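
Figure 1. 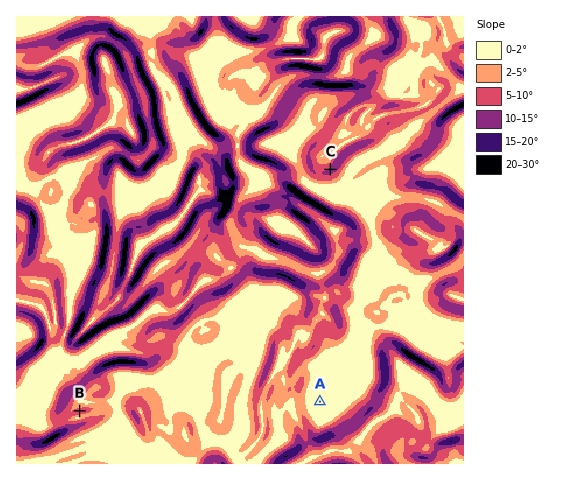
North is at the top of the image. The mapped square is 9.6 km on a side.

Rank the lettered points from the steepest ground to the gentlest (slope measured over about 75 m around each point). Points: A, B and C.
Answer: C B A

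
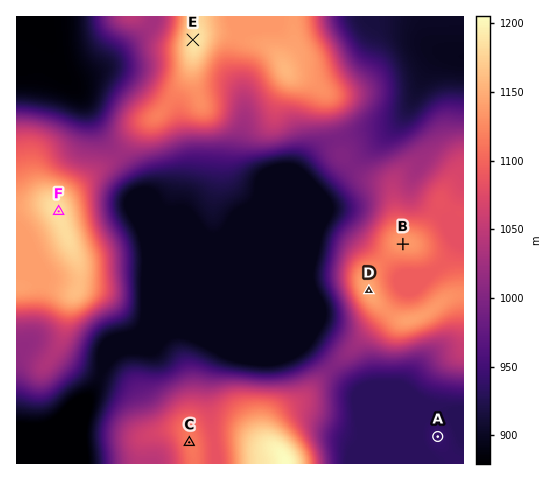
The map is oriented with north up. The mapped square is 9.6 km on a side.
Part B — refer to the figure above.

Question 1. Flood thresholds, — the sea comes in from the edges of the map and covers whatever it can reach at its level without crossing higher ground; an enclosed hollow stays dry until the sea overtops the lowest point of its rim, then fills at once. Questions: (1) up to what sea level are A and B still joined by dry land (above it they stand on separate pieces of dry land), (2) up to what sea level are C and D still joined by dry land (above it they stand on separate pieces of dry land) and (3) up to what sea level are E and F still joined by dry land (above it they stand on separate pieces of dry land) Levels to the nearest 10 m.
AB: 930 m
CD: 1000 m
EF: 1020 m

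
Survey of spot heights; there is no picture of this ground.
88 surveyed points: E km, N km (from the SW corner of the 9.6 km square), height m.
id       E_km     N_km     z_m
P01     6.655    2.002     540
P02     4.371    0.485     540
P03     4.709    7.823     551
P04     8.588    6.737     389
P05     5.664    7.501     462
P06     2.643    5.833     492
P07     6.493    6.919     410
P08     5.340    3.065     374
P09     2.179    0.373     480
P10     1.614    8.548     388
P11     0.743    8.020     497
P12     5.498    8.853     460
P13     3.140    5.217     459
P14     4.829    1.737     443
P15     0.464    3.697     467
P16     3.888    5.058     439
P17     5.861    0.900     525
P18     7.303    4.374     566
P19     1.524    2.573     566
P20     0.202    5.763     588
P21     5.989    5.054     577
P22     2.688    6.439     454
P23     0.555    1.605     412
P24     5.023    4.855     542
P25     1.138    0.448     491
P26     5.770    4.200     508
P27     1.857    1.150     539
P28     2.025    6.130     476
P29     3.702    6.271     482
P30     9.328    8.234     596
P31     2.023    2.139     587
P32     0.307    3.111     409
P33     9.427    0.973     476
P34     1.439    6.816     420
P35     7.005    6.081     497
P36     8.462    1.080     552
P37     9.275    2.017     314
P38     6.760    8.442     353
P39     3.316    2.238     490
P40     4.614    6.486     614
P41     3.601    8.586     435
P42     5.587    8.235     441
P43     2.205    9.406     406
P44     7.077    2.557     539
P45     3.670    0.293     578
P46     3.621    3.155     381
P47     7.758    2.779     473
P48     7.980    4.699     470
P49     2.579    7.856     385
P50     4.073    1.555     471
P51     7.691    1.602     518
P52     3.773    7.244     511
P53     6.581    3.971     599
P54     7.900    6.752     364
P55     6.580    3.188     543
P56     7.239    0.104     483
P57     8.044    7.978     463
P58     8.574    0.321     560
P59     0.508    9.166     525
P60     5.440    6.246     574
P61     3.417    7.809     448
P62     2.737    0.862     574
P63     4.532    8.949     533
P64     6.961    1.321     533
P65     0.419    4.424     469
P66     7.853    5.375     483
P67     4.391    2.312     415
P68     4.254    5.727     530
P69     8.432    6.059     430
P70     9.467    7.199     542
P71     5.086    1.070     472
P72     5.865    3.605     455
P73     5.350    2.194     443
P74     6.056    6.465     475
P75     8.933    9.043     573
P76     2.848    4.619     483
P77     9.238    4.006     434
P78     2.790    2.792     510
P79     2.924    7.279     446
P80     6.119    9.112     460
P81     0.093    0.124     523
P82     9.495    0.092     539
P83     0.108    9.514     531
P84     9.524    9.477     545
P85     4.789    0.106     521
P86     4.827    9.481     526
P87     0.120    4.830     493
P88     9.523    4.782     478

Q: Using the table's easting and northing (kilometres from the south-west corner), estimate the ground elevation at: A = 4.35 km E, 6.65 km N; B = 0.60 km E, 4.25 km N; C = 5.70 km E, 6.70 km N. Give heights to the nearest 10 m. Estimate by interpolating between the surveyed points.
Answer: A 580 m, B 470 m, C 520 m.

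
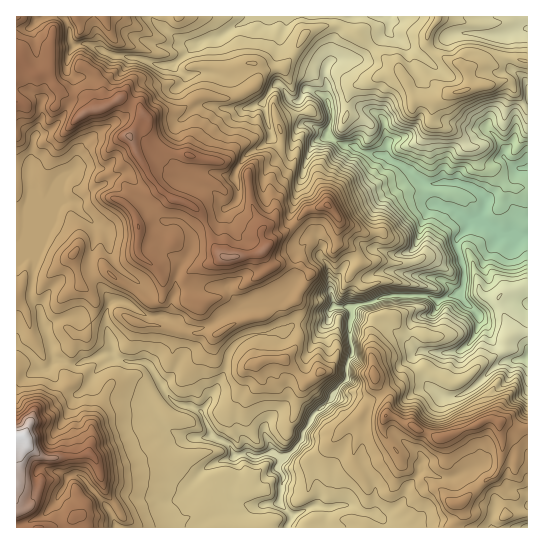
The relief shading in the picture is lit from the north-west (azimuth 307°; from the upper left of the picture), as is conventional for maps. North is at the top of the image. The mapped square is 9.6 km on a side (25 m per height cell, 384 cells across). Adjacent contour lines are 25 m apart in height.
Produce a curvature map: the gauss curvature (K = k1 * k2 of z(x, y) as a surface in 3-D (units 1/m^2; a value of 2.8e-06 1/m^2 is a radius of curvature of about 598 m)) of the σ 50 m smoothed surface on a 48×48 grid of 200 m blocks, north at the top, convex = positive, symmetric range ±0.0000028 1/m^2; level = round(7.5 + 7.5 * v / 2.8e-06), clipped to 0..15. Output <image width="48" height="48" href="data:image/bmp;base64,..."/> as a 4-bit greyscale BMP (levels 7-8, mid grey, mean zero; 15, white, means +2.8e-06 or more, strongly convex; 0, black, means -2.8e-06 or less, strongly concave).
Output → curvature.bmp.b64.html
<image width="48" height="48" href="data:image/bmp;base64,Qk32BAAAAAAAAHYAAAAoAAAAMAAAADAAAAABAAQAAAAAAIAEAAATCwAAEwsAABAAAAAAAAAAAAAAABEREQAiIiIAMzMzAERERABVVVUAZmZmAHd3dwCIiIgAmZmZAKqqqgC7u7sAzMzMAN3d3QDu7u4A////AHaXeHh5d3d3h4h3eJaYh4iId3iIdneFiJl3eIeJh4h3iHh3d5JWd4d4h3eHd3h4h3iIh5VliIiHeId3dpm4h4h3d4eHuYiHeId4i4aJh3h3d3d4e3d4eHiHiId3eHanh4eYZnqXd3d3d4h3d3pneHeIdoZ3eIeIh3l4aneHd3d4d3hpaIaHiHh3eJd3h4eGh3c5ZnmHd3d3d4TWpjeod3iIeIeHd4iHeIhpd4Z3iId3eKhot3RlaHeHiHiId3iIeImad4l4h3d3laeGho+pmId3aHgrl4iWh2aHiImIiHd3l3h3d4eBqIeHaH4mZlppZWt4aHdnd3d4lph3d3itNoeG80i7l3iaprqXeHZ3iId4dod3eIdFpHZ3ZdWJiHd3dmdmaHd3iHd4eId3eId3j4pGN5d4d4dnjXhoeXiIiHiIh4h4iIeJVw4qZneHiXiIh4iIiHeIeHd4h3eIeHdWz1j+mHV3h3hJdoeHd4d3d5eHd4Z5l3l4hYA1eHe3hnl3l3eHiHd3h3d4h3h3eId2iN+8iHdoWoh1iHh4d5h4d3h3h4iHd4iGaLB2d3aZmjh4d4eHiIeHeHd3doh4h4h3hhq2d2eWi4d3h4iHeHZ4mGh4d3h3iHdnZ/l5eXWYmIt2eHiIiIhJh3hYiYh3d3d3bwcL22jzyFlneHd4h3mJl4h4iIhnh3enoIdHh7UXB1p4eHeHeId4Z4d3d3h4d3dlb/Tnd4dPJop4eIeHh3WIeIiHd3h4mHiM6El3mHeZlol4eYd3doeXeHh3d3iId6V3QGeYdneGeGd4l3d3ind3eXd4eImWd2h1q4Z4ZnaZlYiHhnh3eYeHd4eIiHeIipmHaJaKeYWoh5eHh3d3h3eIh3eHh3d3hnaId0d0uKaHSHd4h4d4d3iJinh4hnd3iYRpmMVlyHd3d4d3iHiHh3d5V3d4iHh3Z4dndpiId4eHd3eId3d3eHaad4eXh3h3eXd3n3iIh4iIeIeHh4h3d3WXd3h4d3pneHiJeHd3iHd3iIeHiId4eHiXh4eIh4epiHaYV4iHeHh3eId3eHh3iId3l3eHd3ZPh4eYd3d4d4eIeIh4iHiHeId4Z4d3l5t2d3h0t3h4hYd4iHZoZ3aHeHaIeIdnmIdYZ1alersYaYh3iJq4iKiHeIh5p3WJaHeImHdpojiZmJZYhGdkdmiHeIhodoeod4d4h6mmQfdtFoa4p4mbiXhne4d5d6iIeIh4hYYa8Zhot6d3d4iXiYldd3h3WHZWd3d4iZiPqVZ5h6h3d4iXdYaWdnd7eIiYiHh3gKgzWnZ3d3d3iIeHpXh3d3d3h3aHh3iHyNiqdoh3d3eHh3e0m3h2lnhoe5eFh3d3dEhmhnd4eId4l2d3dod3e7d4dWmGqHd4l2h4d3iIeIh4eYiHeYd4d4l1h3mGd3h4h4d4iIiGeHd1eIh2eIZ3hUiMd4d4h4h3d4eIiHh3iId4l4eIh3h9e6aIiHhnd4d3h4eId3iIh3eImHeId6iFd3aXeIeKh3h3eHhod3l3eIiIZ3iHdw=="/>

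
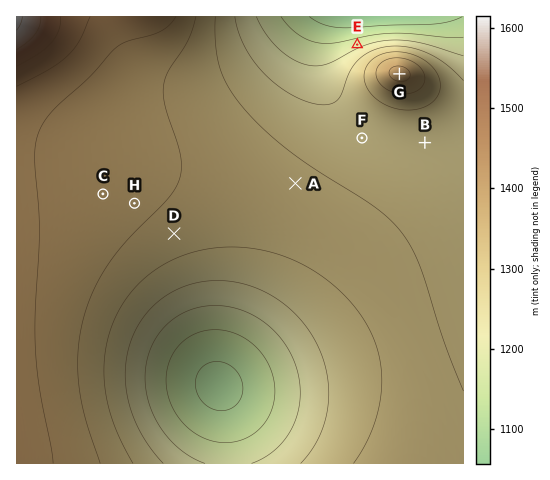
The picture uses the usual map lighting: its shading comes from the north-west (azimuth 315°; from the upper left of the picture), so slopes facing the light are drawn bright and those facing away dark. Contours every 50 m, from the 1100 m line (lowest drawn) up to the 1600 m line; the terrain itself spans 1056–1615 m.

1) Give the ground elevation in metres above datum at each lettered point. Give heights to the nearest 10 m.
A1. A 1310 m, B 1270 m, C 1380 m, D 1330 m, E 1180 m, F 1270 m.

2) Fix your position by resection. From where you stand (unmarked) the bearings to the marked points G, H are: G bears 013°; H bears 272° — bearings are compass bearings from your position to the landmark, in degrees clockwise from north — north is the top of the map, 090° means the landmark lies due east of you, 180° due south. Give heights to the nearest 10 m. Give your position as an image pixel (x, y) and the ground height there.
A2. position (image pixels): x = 367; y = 211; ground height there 1300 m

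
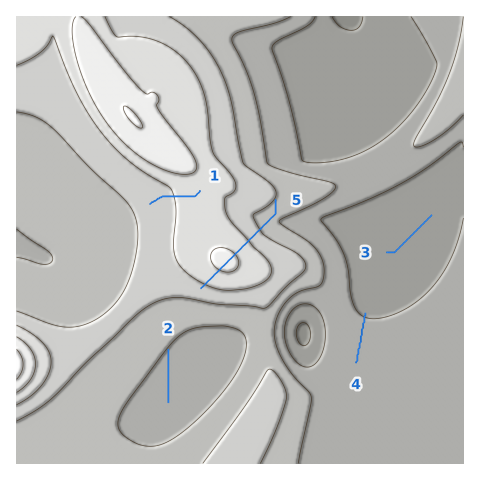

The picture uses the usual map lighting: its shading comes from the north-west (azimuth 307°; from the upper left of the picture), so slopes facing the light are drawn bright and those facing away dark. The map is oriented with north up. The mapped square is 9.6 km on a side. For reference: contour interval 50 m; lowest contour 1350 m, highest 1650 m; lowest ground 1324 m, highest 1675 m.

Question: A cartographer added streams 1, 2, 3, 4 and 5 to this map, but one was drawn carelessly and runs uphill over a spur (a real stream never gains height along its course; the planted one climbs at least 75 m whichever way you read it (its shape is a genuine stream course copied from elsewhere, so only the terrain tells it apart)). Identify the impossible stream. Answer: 5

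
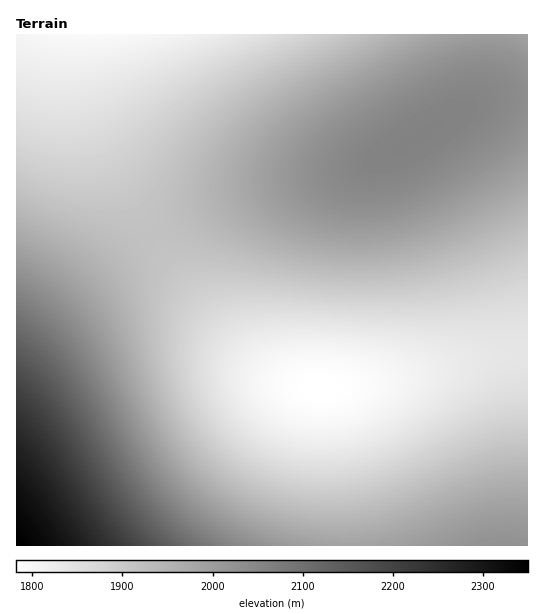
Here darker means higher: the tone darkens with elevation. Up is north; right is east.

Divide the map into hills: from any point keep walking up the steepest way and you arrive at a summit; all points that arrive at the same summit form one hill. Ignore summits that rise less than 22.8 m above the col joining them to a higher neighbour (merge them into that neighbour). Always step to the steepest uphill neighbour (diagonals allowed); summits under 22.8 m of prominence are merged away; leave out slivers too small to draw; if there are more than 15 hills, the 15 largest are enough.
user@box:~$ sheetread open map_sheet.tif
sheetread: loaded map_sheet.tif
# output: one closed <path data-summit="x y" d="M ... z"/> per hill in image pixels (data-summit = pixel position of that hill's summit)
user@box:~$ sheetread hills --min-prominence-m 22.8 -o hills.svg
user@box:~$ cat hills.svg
<path data-summit="413 140" d="M527 34l-445 0-1 34 4 24 11 36 24 52 36 60 60 84 39 41 27 16 24 6 39 0 62-10 68-18 53-10z"/><path data-summit="17 545" d="M81 34l-65 1 0 510 334 1 1-19-6-50-9-58-7-26-7-6-16 0-17-4-20-9-14-9-39-41-49-68-39-61-32-67-13-49z"/><path data-summit="502 545" d="M527 350l-40 7-106 25-36 5-22 1 6 5 7 26 12 80 3 47 177-1z"/>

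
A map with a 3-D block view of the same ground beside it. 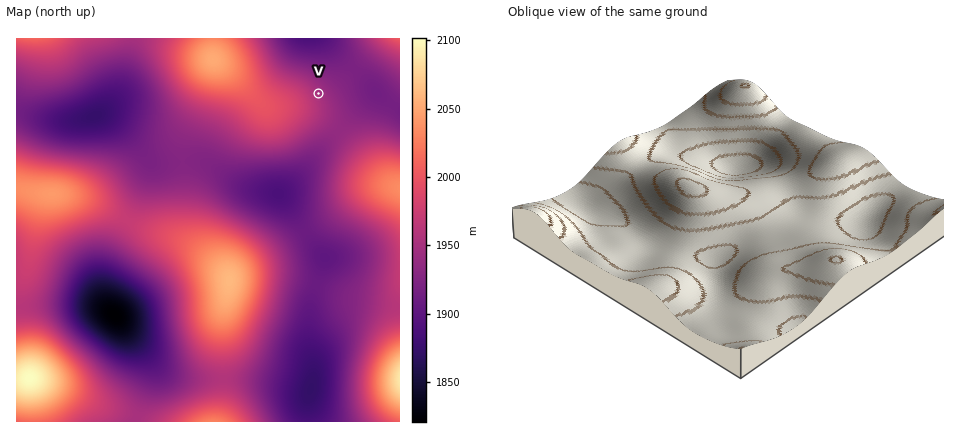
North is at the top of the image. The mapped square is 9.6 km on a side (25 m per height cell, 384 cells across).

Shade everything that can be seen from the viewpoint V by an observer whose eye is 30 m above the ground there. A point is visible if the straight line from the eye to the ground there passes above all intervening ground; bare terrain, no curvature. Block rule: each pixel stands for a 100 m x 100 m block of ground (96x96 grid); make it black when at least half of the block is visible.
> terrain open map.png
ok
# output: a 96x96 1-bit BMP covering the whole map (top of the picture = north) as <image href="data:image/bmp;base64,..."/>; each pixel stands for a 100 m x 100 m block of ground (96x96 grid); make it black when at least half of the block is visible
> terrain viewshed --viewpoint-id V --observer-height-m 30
<image width="96" height="96" href="data:image/bmp;base64,Qk2+BAAAAAAAAD4AAAAoAAAAYAAAAGAAAAABAAEAAAAAAIAEAAATCwAAEwsAAAIAAAAAAAAA////AAAAAAAAAAAAAAAf////4AAAAAAAAAAP////4AAAAAAAAAAD////4AAAAAAAAAAB////8AAAAAAAAAAAf///8AAAAAAAAAAAD///+AAAAAAAAAAAAf///gAAMAAAAAAAAH+D/4AA+AAAAAAAAB8D/+AD+AAAAAAAAA4B//wH+AAAAAAAAAAB//8f+AAAAAAAAAAA//8/+AAAAAAAAAAA//9/+AAAAAAAAAAA//9/8AAAAAAAAAAAf///8AAAAAAAAAAAf///4AAAAAAAAAAAf///4AAAAAAAAAAAP///wAAAAAAAAAAAP///gAAAAAAAAAAAP/9/AAAAAAAAAAAAP/8OAAAAAAAAAAAAP/8AAAAAAAAAAAAAP/8AAAAAAAAAAAAAP/wAAAAAAAAAAAAAP+AAAAAAAAAAAAAAP4AAAAAAAAAAAAB4fwAAAAAAAAAAAAB//gAAAAAAAAAAAAB//AAAAAAAAAAAAAB/+AAAAAAAAAAAADA/+AAAAAAAAAAAAPB/8AAAAAAAAAAAA/B/8AAAAAAAAAAAH/D/4AAAAAAAAAAA////wAAAAAAAAAAB////gAAAAAAAAAAD////AAAAAAAAAAAH///+AAAAAAAAAAAP///8AAAAAAAAAAAf///4AAAAAAAAAAB////wAAAAAAAAAAD////wAAAAAAAAAAH////gAAAAAAAAAAP////gAAAAAAAAAAf////gAAAAAAAAAB/////gAAAAAAAAAH/////gAAAAAAAAAf/////gAAAAAAAAA//////gAAAAAAAAAf/////wAAAAAAAAAH/////4AAAAAAAAAA/////4AAAAAAAAAAAAAD/8AAAAAAAAAAAAAA/8AAAAAAAAAAAAAAf+AAAAAAAAAAAAAAP/AAAAAAAAAAAAAAH/gAAAAAAAAAAAAAH/+AAAAAAAAAAAAAD//+AAAAAAAAAAAAD///8AAAAAAAAAAAD///8AAAAAAAAAAAB///8AAAAAAAAAAAB///8AAAAAAAAAAAA///8AAAAAAAAAAAA///8AAAAAAAAAAAAf//8AAAAAAAAAAAAf//8AAAAAAAAAAAAf//8AAAAAAAAAAAAf//8AAAAAAAAAAAAP//8AAAAAAAAAAAAP//8AAAAAAAAAAAAP//8AAAAAAAAAAAAP//8AAAAAAAAAAAAf//8AAAAAAAAAAAf///8AAAAAAAAAAB////8AAAAAAAAAAD////8AAAAAAAAAAH////8AAAAAAAAAAP////8AAAAAAAAAAf////8AAAAAAAAAA/////8AAAAAAAAAD/////8AAAAAAAAAf/////8AAAAAAAAB//////8AAAAAAAAH//////8AAAAAAAAP//////8AAAAAAAAf//////8AAAAAAAAf//////8AAAAAAAAf//////8AAAAAAAAf//////8AAAAAAAAf//////8AAAAAAAAf//////8AAAAAAAAP//////8AAAAAAAAP//////8AAAAAAAAP//////8AAAAAAAAH//////8="/>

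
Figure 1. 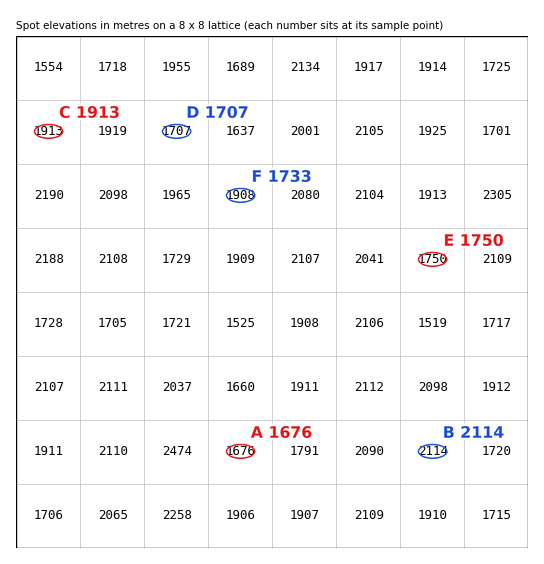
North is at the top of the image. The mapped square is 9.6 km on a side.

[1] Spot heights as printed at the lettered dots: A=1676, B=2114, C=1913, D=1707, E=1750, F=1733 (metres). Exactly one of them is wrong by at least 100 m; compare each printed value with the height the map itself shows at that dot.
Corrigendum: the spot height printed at F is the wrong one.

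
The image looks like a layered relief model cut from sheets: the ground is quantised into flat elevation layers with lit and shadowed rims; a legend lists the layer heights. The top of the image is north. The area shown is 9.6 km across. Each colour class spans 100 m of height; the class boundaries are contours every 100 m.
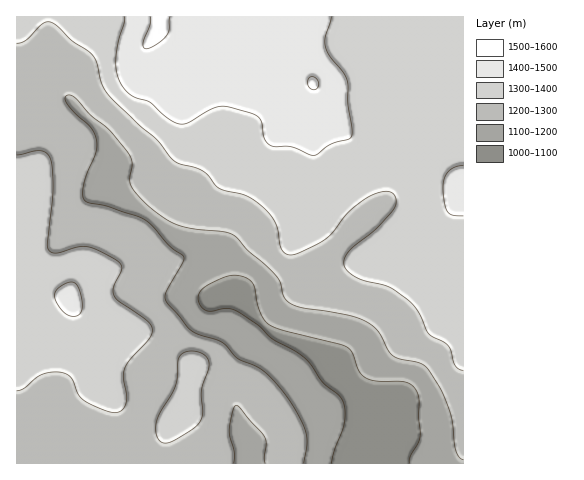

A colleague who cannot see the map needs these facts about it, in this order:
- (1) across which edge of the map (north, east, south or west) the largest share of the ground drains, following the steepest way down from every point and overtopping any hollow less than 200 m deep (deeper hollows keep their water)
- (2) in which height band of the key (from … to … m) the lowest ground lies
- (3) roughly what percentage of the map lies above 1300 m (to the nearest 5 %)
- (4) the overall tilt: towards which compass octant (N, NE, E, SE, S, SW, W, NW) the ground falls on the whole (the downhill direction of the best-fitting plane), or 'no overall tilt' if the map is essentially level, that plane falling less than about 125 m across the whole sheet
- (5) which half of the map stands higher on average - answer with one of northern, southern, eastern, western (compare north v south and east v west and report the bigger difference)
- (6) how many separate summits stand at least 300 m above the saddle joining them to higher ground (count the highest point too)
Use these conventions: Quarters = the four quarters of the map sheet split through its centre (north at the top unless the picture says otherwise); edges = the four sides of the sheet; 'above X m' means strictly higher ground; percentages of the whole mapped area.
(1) Most of the ground drains across the southern edge.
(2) Between 1000 and 1100 m: that is the band holding the lowest ground.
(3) Roughly 50 % of the ground is higher than 1300 m.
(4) On the whole the ground falls towards the south.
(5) On average the northern half of the map is the higher ground.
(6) There is 1 summit with 300 m or more of prominence.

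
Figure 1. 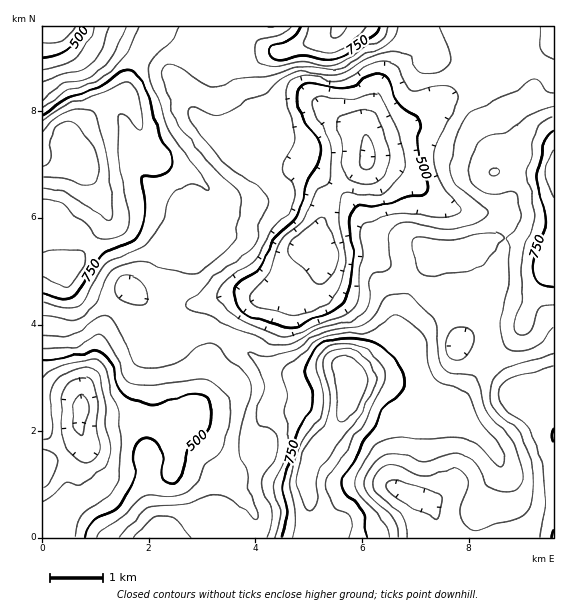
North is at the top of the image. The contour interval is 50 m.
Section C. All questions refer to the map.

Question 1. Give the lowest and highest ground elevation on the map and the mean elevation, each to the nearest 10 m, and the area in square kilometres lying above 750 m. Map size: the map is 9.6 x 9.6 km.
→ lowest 290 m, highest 950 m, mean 620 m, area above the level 13.8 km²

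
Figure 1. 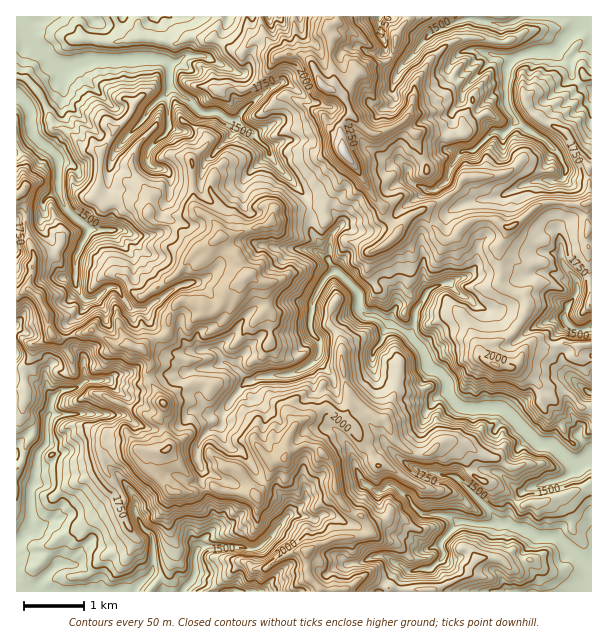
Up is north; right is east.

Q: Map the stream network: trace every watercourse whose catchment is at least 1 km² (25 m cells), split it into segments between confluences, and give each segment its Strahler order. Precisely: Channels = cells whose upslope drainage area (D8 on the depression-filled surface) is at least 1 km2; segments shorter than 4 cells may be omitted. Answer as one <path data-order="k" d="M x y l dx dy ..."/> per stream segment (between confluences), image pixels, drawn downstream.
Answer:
<path data-order="1" d="M56 566l-18 18-3 7-2 0"/><path data-order="1" d="M395 563l7 3 8 6 3 0 6-3 10 0 3-2 11-10 0-6-2-2 0-7 2-3 15-15 0-2 1 0"/><path data-order="1" d="M150 533l3 4 0 32-1 1 0 3-8 8-1 0-9 10"/><path data-order="2" d="M500 524l9 0 4 3 9 1 5 3 3 0 3 3 6 3 18 0 31 32 3 6 0 16"/><path data-order="2" d="M459 522l11 0 1 2 29 0"/><path data-order="1" d="M288 516l-1 0-3 3-3 6-8 8 0 1-10 11-2 0-6 4-7 0-5-3-39 0-1 2-3 0-3 3 0 3-2 1 0 20-3 6-9 9 0 1"/><path data-order="1" d="M366 485l11 7 3 0 3-1 6-6 3 0 3 1 7 8 5 1 3 3 3 8 7 7 3 2 20 0 1 1 5 0 10 6"/><path data-order="1" d="M453 476l3 1 38 38 3 7 3 2"/><path data-order="1" d="M200 441l10-12 3-1 8 0 1-2 0-10 2-3 3-3 1-5 3-3 3-6 5-4 0-2 9-9 1 0"/><path data-order="1" d="M84 381l-6 6-3 0-6 3-7 0-3 2-6 6-2 9-1 1 0 6-3 5 0 24-9 12 0 6-2 1 0 9-1 2 0 7-5 9 0 41-13 13"/><path data-order="2" d="M249 381l9-4 11 0 1-2 17 0 1-1 9-2 9-4 12-11 2-3 0-12-9-12 0-16 1-2 0-10 12-23 6-6 5-1"/><path data-order="1" d="M218 351l4 9 3 3 3 0 6 6 5 2 10 10"/><path data-order="1" d="M381 341l2-2 0-6 4-6 0-1 6 0"/><path data-order="3" d="M411 336l2 3 9 9 3 6 3 12 3 3 3 0 6 3 6 6 1 3 0 11 5 6 0 1 6 6 6 3 37 0 3 2 33 33 3 1 11 0 3 2 13 13 9 5 5 0 7-5 3 0"/><path data-order="3" d="M393 326l3 0 15 10"/><path data-order="1" d="M164 296l-5 4-3 0-3 3-1 0-6 6-15 0-3-3-2-4-4-5-3-7-5-3-4 0-3 1-8 8-1 0-6 4-8 0-3-3-6-12 0-27 12-24 0-7"/><path data-order="1" d="M447 284l-6 0-12 6-3 3-3 7-7 9 0 3-2 2 0 12-3 6 0 4"/><path data-order="3" d="M335 272l3 0 19 19 2 3 0 14 4 6 3 1 11 0 9 8 4 0 3 3"/><path data-order="2" d="M329 260l6 12"/><path data-order="1" d="M323 257l6 3"/><path data-order="1" d="M561 255l0 3 2 2 1 6 14 16 0 9-5 6 0 2-4 4-2 8-3 3 0 4 2 3 7 8 3 1 8 0 1-1 6-2"/><path data-order="1" d="M332 234l-2 3 0 18-1 2 0 3"/><path data-order="1" d="M113 230l-24 0-2-3"/><path data-order="2" d="M87 227l-4-5-6-3-12-12-3-6-2-7-1-2 0-31-2-2 0-3-9-9-6-3-9-9-1-3 0-6-2-1 0-14-4-6 0-1-8-8-1 0"/><path data-order="1" d="M518 188l4-3 3 0 2-2 3 0 6-3 25 0 3-3 0-3 2-1 0-6-3-3-3-9-17-17-7-3-8-6-3 0-6-6-3 0-1-1"/><path data-order="1" d="M408 171l0 8 3 4 6 3 3 0 8 5 6 0 7-6 2 0 4-5 5-15 4-4 2-5 6-6 10 0 18-18 3-1 2 1 9 0 9-9 0-1"/><path data-order="1" d="M155 168l-8-6 0-7 2-2 1-6 9-9 2 0 6-6 1-3 0-28-1-2 0-6"/><path data-order="1" d="M276 164l-7-11"/><path data-order="2" d="M269 153l-2-6-3-1-10-11 0-1-3-3-5-2-7-6-3 0-5-3"/><path data-order="2" d="M515 122l0-5-5-4-4-9 0-27 1-2 0-7 2-3 6-6"/><path data-order="2" d="M231 120l-6-1-6-6-16 0-3-2-14-13-4-2-12-10"/><path data-order="1" d="M150 108l12-12 2 0 3-3"/><path data-order="1" d="M254 101l-11 9 0 1-4 5-2 4-6 0"/><path data-order="2" d="M167 93l3-4 0-3"/><path data-order="3" d="M170 86l0-21-2 0-3-3"/><path data-order="1" d="M399 69l15-15 0-1 5-5 0-1 15-15 6-2 21-10 4 0 2-2 7 0 2 2 6 0 1 1 6 0 2 2 6 0 1 1 9 0 9-4 3 0 5-3 61 0"/><path data-order="3" d="M165 62l-4-3-9 0-2-2-12 0-1 2-15 0-2 1-33 0-1 2-5 0-6 3-12 1-12-6-22-22 0-2-5-6-1-6-6-7"/><path data-order="1" d="M177 62l-4 0-2 1-6-1"/><path data-order="2" d="M515 59l7-5 5 0 1-1 6 0 2-2 16 0 2-1 3 0 6-6 0-2 22-22 0-3"/><path data-order="1" d="M497 56l7 0 5 3 6 0"/>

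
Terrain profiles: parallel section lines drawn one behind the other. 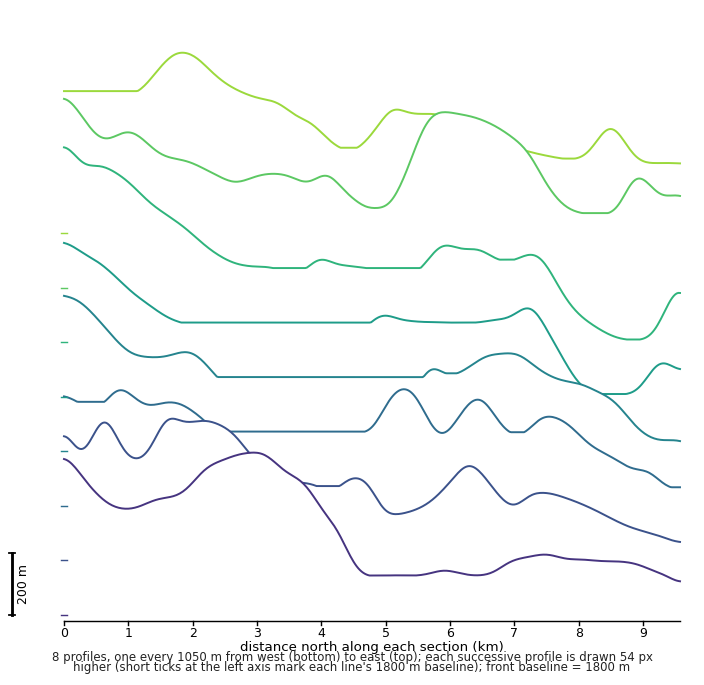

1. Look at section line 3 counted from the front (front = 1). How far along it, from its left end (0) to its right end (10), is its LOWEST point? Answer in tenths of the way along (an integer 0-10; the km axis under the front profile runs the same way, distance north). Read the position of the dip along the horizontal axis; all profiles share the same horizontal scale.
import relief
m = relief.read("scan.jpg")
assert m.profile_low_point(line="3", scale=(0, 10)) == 10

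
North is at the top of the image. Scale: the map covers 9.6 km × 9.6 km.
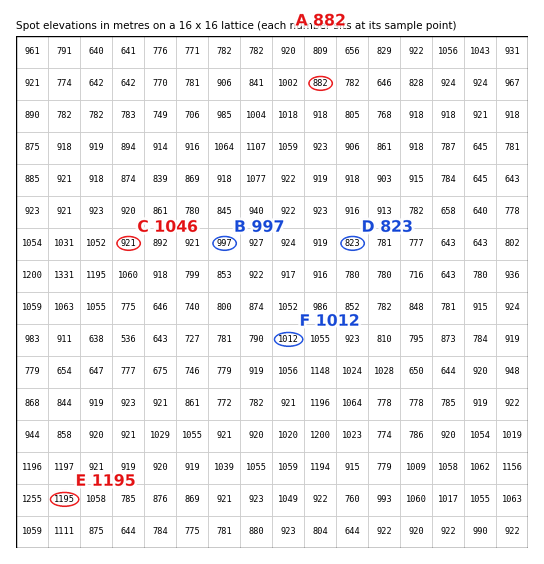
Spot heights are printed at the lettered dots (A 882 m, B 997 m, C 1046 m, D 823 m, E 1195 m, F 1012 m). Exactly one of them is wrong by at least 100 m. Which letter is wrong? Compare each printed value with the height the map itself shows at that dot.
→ C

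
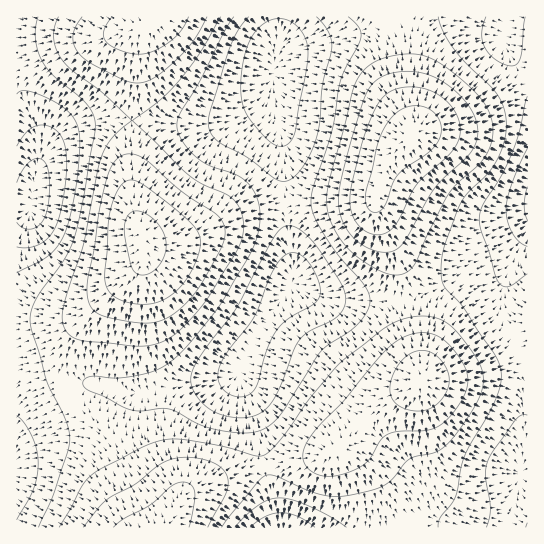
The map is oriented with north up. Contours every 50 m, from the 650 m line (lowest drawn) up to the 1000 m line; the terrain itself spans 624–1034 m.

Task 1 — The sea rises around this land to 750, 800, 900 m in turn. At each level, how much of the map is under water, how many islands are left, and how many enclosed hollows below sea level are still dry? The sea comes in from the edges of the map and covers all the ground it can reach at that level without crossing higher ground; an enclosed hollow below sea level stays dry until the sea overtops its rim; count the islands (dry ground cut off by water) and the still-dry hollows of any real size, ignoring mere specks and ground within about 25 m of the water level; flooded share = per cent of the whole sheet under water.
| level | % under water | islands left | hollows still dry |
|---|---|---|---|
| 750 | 14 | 0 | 1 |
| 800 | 40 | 0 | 0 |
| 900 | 78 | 3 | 0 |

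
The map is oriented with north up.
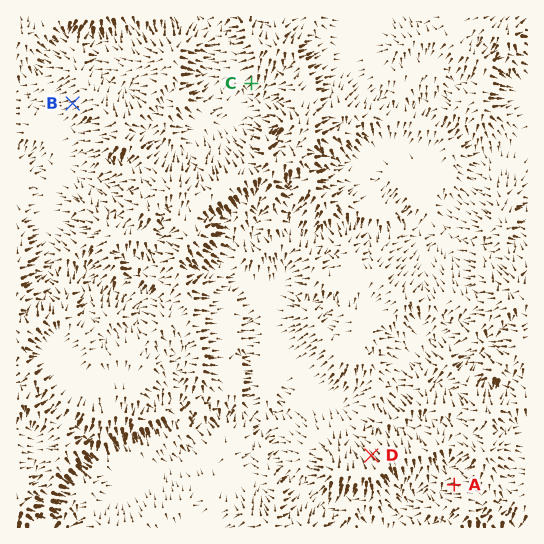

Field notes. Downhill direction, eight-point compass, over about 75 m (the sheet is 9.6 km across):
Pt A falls W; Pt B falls W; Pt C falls SW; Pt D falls NW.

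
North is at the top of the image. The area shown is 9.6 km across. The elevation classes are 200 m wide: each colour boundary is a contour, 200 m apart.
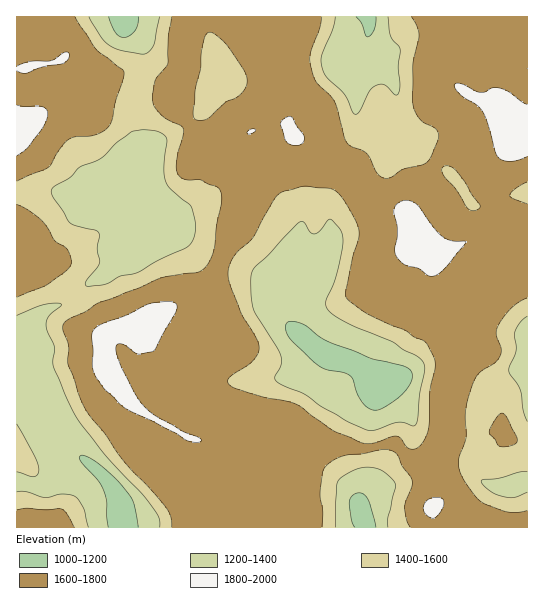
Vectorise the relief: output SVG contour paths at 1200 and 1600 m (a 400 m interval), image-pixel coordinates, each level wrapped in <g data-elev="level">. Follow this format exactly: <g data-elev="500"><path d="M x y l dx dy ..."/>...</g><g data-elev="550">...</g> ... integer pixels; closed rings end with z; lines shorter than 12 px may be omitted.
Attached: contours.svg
<g data-elev="1200"><path d="M108 527l-1-26-3-10-6-10-17-19-2-4 2-3 6 2 11 6 25 24 10 15 5 25"/><path d="M355 527l-4-8-2-17 4-7 6-2 6 2 4 6 7 26"/><path d="M374 410l-7-3-5-5-5-9-4-14-3-3-6-3-16-3-7-3-28-25-7-11 0-5 1-4 6-1 8 2 20 15 9 4 41 17 31 7 8 4 2 4 0 5-7 13-19 14-7 4z"/><path d="M138 17l0 6-3 7-5 5-7 3-4-2-4-4-6-15"/><path d="M376 17l-2 13-3 4-4 3-5-14-6-6"/></g><g data-elev="1600"><path d="M74 527l-8-14-5-4-15 1-20-2-9 2"/><path d="M322 527l1-16-3-20 2-18 3-6 8-6 10-5 42-7 6 2 6 3 5 12 10 13 0 7-7 21 2 14 3 6"/><path d="M527 510l-9 2-11 0-26-10-6-6-11-15-4-10-2-8 1-7 7-17 0-29 8-28 5-9 15-10 6-8 1-6-5-16 4-11 13-15 14-9"/><path d="M410 449l-4-3-6-8-3-2-6 1-17 6-13-1-28-12-36-26-47-11-16-5-6-5 0-2 2-4 24-18 4-6 1-6-3-10-14-23-11-27-3-12 1-9 8-13 16-15 21-39 8-7 24-6 24 2 9 6 16 25 4 14-13 57 0 8 22 16 37 16 9 7 10 4 3 3 6 11 2 11-5 24-2 40-7 15-6 4z"/><path d="M499 446l4 1 8-1 5-3 1-2-10-23-5-5-5 4-8 14 1 3z"/><path d="M17 297l30-12 20-15 4-8-4-13-12-8-13-20-14-11-11-6"/><path d="M470 210l-4-4-11-17-11-14-2-5 1-3 6-1 7 4 24 35 0 2-3 3z"/><path d="M527 204l-15-6-2-3 5-6 12-7"/><path d="M17 181l31-14 12-18 9-10 6-2 15-1 9-3 8-5 5-7 4-20 7-23 1-7-27-21-22-33"/><path d="M195 119l-2-2 0-7 2-21 6-20 1-20 3-14 3-2 3-1 11 8 8 9 15 24 2 10-2 6-6 6-13 7-17 16-7 2z"/><path d="M172 17l-4 20 0 26-13 17-2 14 0 8 2 6 8 9 18 9 2 3 0 8-7 25 0 8 3 5 7 5 15 0 16 7 4 4 1 11-5 23-4 28-6 12-8 7-38 6-23 10-39 15-13 8-19 9-3 3-1 4 6 19-1 19 17 43 20 26 18 27 43 46 5 10 1 10"/><path d="M411 17l6 9 2 9-6 30 0 41 3 7 5 7 16 10 2 8-7 17-5 7-6 3-18 4-12 8-5 1-8-4-12-21-15-6-4-4-3-6-9-35-5-7-12-11-4-6-4-13 0-8 9-28 3-12"/></g>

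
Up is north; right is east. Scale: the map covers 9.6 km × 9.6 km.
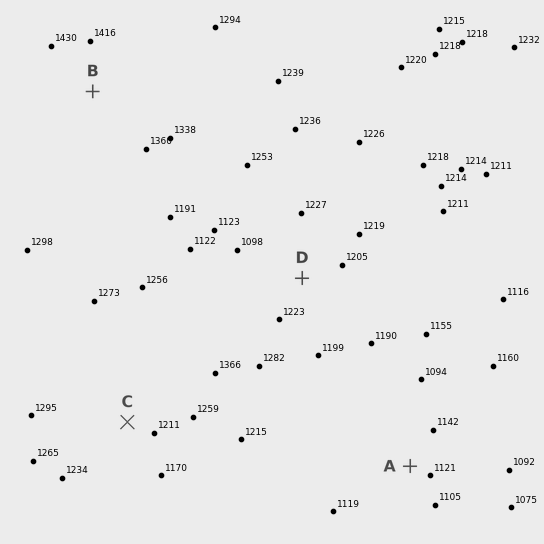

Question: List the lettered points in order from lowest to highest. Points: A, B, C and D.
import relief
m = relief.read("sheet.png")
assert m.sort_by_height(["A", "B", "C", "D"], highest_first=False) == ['A', 'D', 'C', 'B']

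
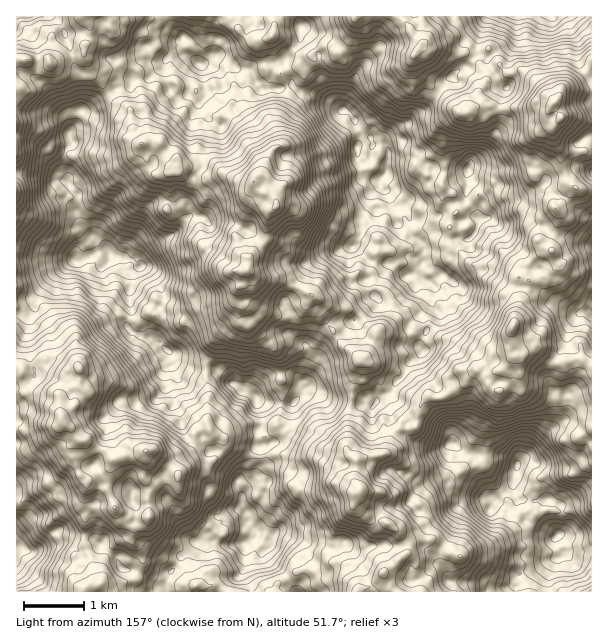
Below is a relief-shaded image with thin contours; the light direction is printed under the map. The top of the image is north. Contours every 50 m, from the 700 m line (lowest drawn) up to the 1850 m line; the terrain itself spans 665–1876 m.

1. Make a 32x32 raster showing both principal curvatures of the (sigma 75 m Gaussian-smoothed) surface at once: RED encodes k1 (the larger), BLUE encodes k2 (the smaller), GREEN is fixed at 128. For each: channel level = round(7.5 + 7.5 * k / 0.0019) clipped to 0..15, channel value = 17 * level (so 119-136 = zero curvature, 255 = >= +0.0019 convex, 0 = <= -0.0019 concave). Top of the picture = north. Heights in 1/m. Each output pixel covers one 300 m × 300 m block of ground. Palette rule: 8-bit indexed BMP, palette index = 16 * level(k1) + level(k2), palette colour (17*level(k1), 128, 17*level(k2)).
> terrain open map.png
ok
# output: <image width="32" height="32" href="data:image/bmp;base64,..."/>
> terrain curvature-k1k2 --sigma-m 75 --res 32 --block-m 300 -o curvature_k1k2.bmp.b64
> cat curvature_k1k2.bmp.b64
<image width="32" height="32" href="data:image/bmp;base64,Qk02CAAAAAAAADYEAAAoAAAAIAAAACAAAAABAAgAAAAAAAAEAAATCwAAEwsAAAABAAAAAAAAAIAAABGAAAAigAAAM4AAAESAAABVgAAAZoAAAHeAAACIgAAAmYAAAKqAAAC7gAAAzIAAAN2AAADugAAA/4AAAACAEQARgBEAIoARADOAEQBEgBEAVYARAGaAEQB3gBEAiIARAJmAEQCqgBEAu4ARAMyAEQDdgBEA7oARAP+AEQAAgCIAEYAiACKAIgAzgCIARIAiAFWAIgBmgCIAd4AiAIiAIgCZgCIAqoAiALuAIgDMgCIA3YAiAO6AIgD/gCIAAIAzABGAMwAigDMAM4AzAESAMwBVgDMAZoAzAHeAMwCIgDMAmYAzAKqAMwC7gDMAzIAzAN2AMwDugDMA/4AzAACARAARgEQAIoBEADOARABEgEQAVYBEAGaARAB3gEQAiIBEAJmARACqgEQAu4BEAMyARADdgEQA7oBEAP+ARAAAgFUAEYBVACKAVQAzgFUARIBVAFWAVQBmgFUAd4BVAIiAVQCZgFUAqoBVALuAVQDMgFUA3YBVAO6AVQD/gFUAAIBmABGAZgAigGYAM4BmAESAZgBVgGYAZoBmAHeAZgCIgGYAmYBmAKqAZgC7gGYAzIBmAN2AZgDugGYA/4BmAACAdwARgHcAIoB3ADOAdwBEgHcAVYB3AGaAdwB3gHcAiIB3AJmAdwCqgHcAu4B3AMyAdwDdgHcA7oB3AP+AdwAAgIgAEYCIACKAiAAzgIgARICIAFWAiABmgIgAd4CIAIiAiACZgIgAqoCIALuAiADMgIgA3YCIAO6AiAD/gIgAAICZABGAmQAigJkAM4CZAESAmQBVgJkAZoCZAHeAmQCIgJkAmYCZAKqAmQC7gJkAzICZAN2AmQDugJkA/4CZAACAqgARgKoAIoCqADOAqgBEgKoAVYCqAGaAqgB3gKoAiICqAJmAqgCqgKoAu4CqAMyAqgDdgKoA7oCqAP+AqgAAgLsAEYC7ACKAuwAzgLsARIC7AFWAuwBmgLsAd4C7AIiAuwCZgLsAqoC7ALuAuwDMgLsA3YC7AO6AuwD/gLsAAIDMABGAzAAigMwAM4DMAESAzABVgMwAZoDMAHeAzACIgMwAmYDMAKqAzAC7gMwAzIDMAN2AzADugMwA/4DMAACA3QARgN0AIoDdADOA3QBEgN0AVYDdAGaA3QB3gN0AiIDdAJmA3QCqgN0Au4DdAMyA3QDdgN0A7oDdAP+A3QAAgO4AEYDuACKA7gAzgO4ARIDuAFWA7gBmgO4Ad4DuAIiA7gCZgO4AqoDuALuA7gDMgO4A3YDuAO6A7gD/gO4AAID/ABGA/wAigP8AM4D/AESA/wBVgP8AZoD/AHeA/wCIgP8AmYD/AKqA/wC7gP8AzID/AN2A/wDugP8A/4D/AMb3lFFgkrK21GBgweaCkOOUxVCwgOfE1/bW5/rF16W3tqVypYL41JPntYRR99jXYKSUpbZwkqTmcZOEx7XZ6ur3+NWg6OSStMbX2OP6tvmjxsP69fjAtLNQYIGkldbGtqWA+MHYo6JQtOjVYtXX6ce3wraxgHC0kqWEw7Kz+fvoo9izcdRQ9GD0YNbl+Kanx6eFQKH01rS1+Of7tZSh05KzcseQxMH7sOVwxYP2lMJhs4RgYICjtaS16efVs/fo9tfGtZC0o/eyw2C0tfnH1aXYcZHS+faS1ZGycfiU0mCjg7dyo+ZwoDDBk9WRw8TEo4KUgZCAkaT5x8Sh+vvqssa2hJJwwbWBQKPzpGGE58fGhJRQ2KPRwun7tMLY+cNQoraDQKP51aSl1tZghHPyYOVjx5DmlJKA+Pm3ooXG5PemppSRoqT59efWpYCDxfvx+cX54PrntoCggdUwgnHCtbeytZKTgpJwxtjJoPb56XDX6reQpeXmc7Kis3KTcfjHyILWk0CEc6a36bjQ9rXZ4efGyGFAkvXnlHCBpYOj5XGh9oO2cISGxtb42aGVhaFQxMjGcIGkuPvWppWkgXKS5XD4poVwuNj396SkhINBk+fXt7Dno0DEw7GldLNQtWL3gui1k3G0pPJwxKSmgoKDxLNzk7Tk1JOl2cjHyGCSxen21dSnk8eT+HL1g9qzkpPpxECCpNaSpcen1+lzwtPXlZWlyOak2JTn5/ekk1BhYKLClIPUpaP5yNf4w6WChJNjc7i4+frG6Pj6pZWyg1CR2cX26OiytZXHlKCitnLDg2GEt7emxcfHyLb0gqGkkuC0xMbZ+aNipNeVtPiD+IGB1NaFcrXWyKSmpZHz+Ofz1JKig9a11aTHppWD1/nXoeSAhJK11fWjyHPlkOi1x3GSQJBgo8XGpse2o6PFxpSmcaGzctnY+JOklYOkxKS1YHKAkcaEyMjp1KRgpOWlt6LWgVDTyPvXhIOEolCR44CkUNaApoTWtPhzgsPn+7a3gMjA9XLW4tOElVGUoKKj1raBoKGkc/e49qXTstX76JSztcCAxIL4+aaDgWGD2rb7g7iBUIS38tfY15SRk3Pz1WBQo+TVyPj32YKCtLa2t7XGhHGlxfz51pXW95IwYLHzhHFgkYHEp9jl0KSTyManlqX39PT0+tmFhWLD8IOBxfeTMHDm1eNis4Gm1rajk7SlpdaktKS15LSCcaT2+7PE9aCTYNJgkIGytMamtsb3+tflxeakoWGS+MVQUIPlxaPBg5aU4dTF5qLDgtelt/el6pFgcPO1o8K2+sNQYcTCUMW1t5XGcYHzkrVipKbUtpWwgMZw+unHUJPUkIKFlOfGyJTqtqU="/>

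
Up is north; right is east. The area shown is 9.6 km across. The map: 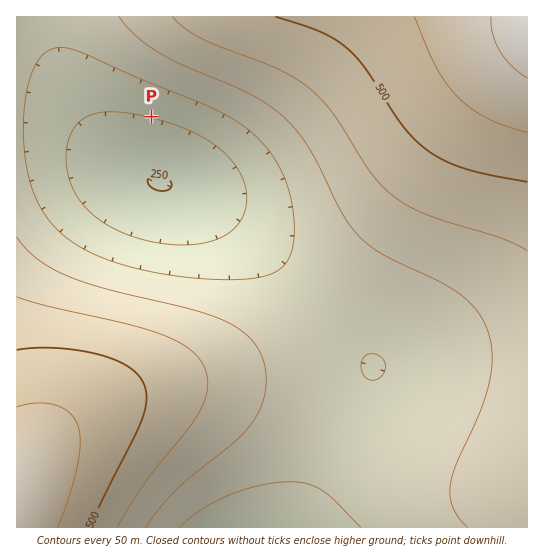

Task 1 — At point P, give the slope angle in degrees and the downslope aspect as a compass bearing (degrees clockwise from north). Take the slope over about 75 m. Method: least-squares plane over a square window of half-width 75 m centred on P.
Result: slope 4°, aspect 194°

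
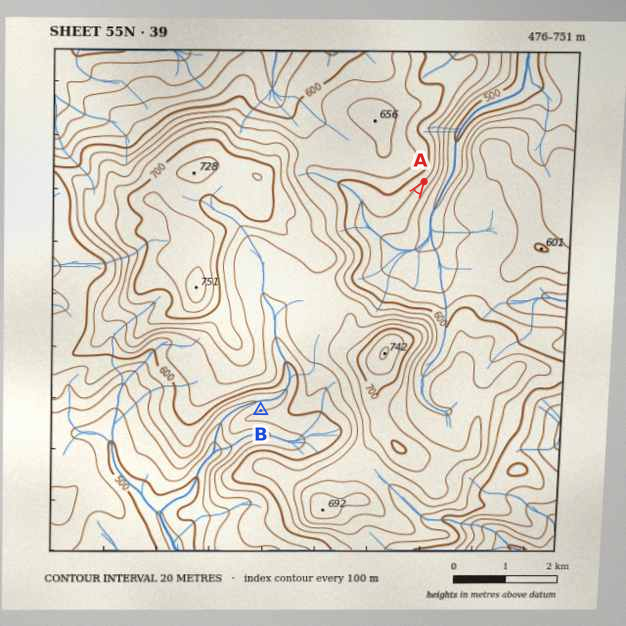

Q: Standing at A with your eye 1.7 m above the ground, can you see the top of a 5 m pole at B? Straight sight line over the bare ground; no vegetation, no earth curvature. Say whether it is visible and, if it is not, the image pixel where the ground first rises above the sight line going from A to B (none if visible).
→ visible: false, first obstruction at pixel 369 258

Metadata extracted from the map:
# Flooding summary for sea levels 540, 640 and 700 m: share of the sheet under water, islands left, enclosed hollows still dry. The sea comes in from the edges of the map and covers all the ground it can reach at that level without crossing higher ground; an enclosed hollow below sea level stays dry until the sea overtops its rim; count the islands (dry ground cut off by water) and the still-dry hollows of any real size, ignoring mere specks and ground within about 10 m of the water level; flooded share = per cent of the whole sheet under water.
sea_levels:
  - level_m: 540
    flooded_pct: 15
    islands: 0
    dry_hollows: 0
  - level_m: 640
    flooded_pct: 70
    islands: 2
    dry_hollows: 0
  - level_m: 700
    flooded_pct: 93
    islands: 2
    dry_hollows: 0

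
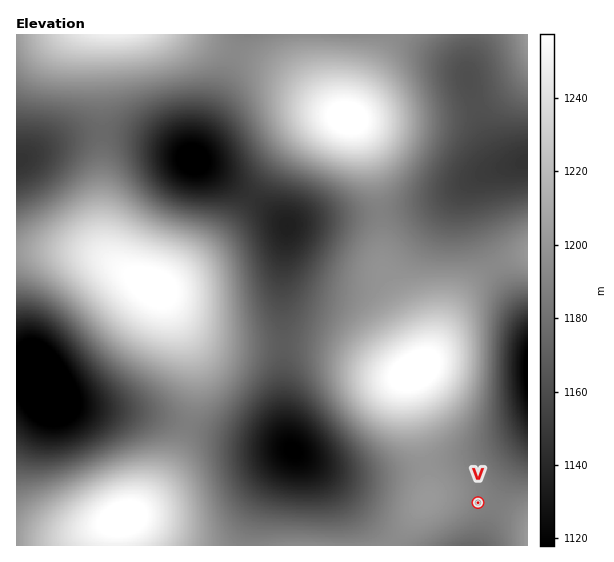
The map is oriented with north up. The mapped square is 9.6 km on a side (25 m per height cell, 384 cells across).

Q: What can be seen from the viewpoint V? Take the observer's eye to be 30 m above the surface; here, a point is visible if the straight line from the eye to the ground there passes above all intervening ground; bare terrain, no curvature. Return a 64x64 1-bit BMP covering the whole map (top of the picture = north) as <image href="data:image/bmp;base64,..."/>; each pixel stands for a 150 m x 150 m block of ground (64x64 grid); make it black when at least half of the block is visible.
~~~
<image width="64" height="64" href="data:image/bmp;base64,Qk0+AgAAAAAAAD4AAAAoAAAAQAAAAEAAAAABAAEAAAAAAAACAAATCwAAEwsAAAIAAAAAAAAA////AAAAAAAAA////////wAD////////AAP///8B//8AA///+AD//wAD///AAH//AAH//wAAf/8AAf/+AAB//wAB//wAAH//AAD/+AAAf/8AAH/4AAB//wAAf/gAAf//AAA/+AAD//8AAB/4AAf//gAAD/gAD//8AAAH/AAP//wAAAf8AA///AAAB/4AD//8AAAH/gAH//wAAAf/AAP//AAAB/8AAf/8AAAP/wAAf/4AAB/+AAAf/wAAP/4AAAf/AAB//AAAAf8AAP/8AAAAfwAA//gAAAA/AAD/8AAAAD8AAP/wAAAAPwAAf+AAAAA/AAB/4AAAAD8AAH/AAAAAPwAAP4AAAAA/AAAfgAAAAD8AAB8AAAAAPwAADwAAAAAfAAAGAAAAAA8AAAAAAAAABwAAAAAAAAAAAAAAAAAAAAAAAAAAAAAAAAAAAAAAAAAAAAAAAAAAAAAAAAAAAAAAAAAAAAAAAAAAAAAAAAAAAAAAAAAAAAAAAAAAAAAAAAAAAAAAAAAAAAAAAAAAAAAAAAAAAAAAAAAAAAAAAAAAAAAAAAAAAAAAAAAAAAAAAAAAAAAAAAAAAAAAAAAAAAAAAAAAAAAAAAAAAAAAAAAAAAMAAAAAAAAABwAAAAAAAAAPAAAAAAAAAA8AAAAAAAAAHwAAAAAAAAAfAAAAAAAAAB8AAAAAAAAAPw=="/>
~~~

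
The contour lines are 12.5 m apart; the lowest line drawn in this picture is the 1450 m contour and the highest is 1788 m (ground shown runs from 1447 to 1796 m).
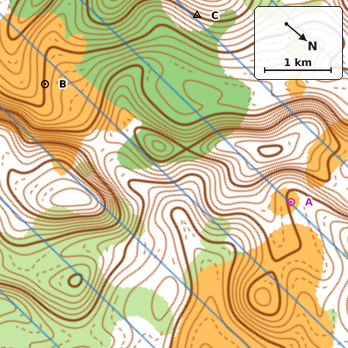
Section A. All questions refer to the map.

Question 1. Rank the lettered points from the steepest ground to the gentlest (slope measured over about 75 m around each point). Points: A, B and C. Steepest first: C B A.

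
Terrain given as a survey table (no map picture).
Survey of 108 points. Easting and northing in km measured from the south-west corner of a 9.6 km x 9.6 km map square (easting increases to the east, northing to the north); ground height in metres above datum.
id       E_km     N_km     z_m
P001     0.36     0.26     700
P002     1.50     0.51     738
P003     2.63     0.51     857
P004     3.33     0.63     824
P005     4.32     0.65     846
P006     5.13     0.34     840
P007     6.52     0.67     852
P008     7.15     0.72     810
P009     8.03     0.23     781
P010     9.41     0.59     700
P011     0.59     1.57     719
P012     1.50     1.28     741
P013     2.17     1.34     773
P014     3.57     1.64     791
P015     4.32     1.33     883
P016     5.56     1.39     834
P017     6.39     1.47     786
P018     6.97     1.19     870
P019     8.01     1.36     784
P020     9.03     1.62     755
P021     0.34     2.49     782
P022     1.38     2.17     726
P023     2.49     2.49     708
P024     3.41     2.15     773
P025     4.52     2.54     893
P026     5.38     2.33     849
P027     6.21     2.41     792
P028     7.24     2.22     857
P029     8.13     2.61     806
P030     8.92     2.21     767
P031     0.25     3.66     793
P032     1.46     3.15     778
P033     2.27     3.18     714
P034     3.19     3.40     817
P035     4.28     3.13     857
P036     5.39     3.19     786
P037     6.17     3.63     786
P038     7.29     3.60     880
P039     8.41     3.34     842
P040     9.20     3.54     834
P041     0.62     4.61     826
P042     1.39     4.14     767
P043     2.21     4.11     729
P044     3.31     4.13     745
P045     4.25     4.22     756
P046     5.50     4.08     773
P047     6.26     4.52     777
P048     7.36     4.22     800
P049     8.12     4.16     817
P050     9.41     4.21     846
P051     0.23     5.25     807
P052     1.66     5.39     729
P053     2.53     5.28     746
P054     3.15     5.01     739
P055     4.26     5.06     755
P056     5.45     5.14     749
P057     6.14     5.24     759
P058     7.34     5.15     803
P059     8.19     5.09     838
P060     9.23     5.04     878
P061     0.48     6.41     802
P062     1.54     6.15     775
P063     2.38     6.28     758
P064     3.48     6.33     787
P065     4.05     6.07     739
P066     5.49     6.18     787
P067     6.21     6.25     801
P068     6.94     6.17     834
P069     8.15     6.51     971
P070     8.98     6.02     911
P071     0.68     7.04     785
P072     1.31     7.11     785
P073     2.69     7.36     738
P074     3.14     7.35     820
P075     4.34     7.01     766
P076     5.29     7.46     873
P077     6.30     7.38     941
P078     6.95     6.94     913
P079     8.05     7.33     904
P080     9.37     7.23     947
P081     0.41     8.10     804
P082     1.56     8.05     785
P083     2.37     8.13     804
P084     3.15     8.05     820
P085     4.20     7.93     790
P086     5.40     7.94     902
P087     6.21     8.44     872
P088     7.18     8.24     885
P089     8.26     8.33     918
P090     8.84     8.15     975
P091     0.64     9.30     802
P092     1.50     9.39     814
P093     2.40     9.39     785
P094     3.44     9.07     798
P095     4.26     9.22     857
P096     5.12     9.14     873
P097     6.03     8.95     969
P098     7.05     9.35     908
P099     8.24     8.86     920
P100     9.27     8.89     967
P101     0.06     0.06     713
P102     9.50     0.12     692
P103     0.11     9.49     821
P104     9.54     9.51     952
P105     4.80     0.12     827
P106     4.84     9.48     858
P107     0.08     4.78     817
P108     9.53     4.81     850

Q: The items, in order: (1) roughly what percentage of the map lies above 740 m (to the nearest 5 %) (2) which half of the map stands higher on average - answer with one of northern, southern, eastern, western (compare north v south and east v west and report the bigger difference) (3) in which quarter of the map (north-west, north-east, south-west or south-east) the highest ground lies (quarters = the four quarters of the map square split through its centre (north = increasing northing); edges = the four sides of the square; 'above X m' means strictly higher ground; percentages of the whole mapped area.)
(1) About 90 % of the map lies above 740 m.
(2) On average the eastern half of the map is the higher ground.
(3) The highest ground is in the north-east quarter.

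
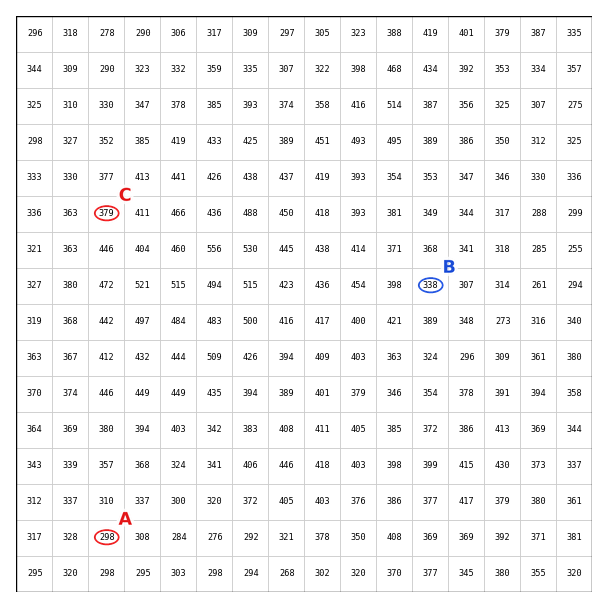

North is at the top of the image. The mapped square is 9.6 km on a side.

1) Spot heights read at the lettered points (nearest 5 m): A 300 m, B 340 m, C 380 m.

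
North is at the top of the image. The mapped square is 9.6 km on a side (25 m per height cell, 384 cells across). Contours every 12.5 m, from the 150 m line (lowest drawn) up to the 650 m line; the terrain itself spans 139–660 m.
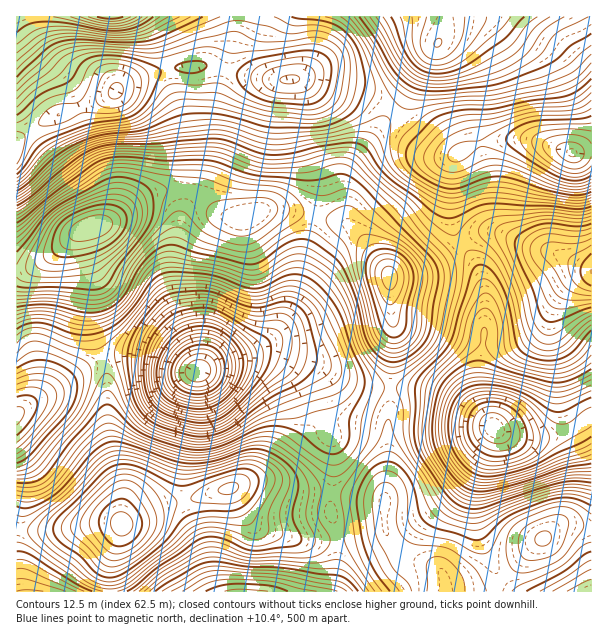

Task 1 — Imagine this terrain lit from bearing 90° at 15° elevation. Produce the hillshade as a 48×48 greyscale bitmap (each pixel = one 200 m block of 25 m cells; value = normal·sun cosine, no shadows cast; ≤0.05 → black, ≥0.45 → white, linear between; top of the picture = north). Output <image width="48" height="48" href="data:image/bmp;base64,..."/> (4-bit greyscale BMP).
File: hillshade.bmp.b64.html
<image width="48" height="48" href="data:image/bmp;base64,Qk32BAAAAAAAAHYAAAAoAAAAMAAAADAAAAABAAQAAAAAAIAEAAATCwAAEwsAABAAAAAAAAAAAAAAABEREQAiIiIAMzMzAERERABVVVUAZmZmAHd3dwCIiIgAmZmZAKqqqgC7u7sAzMzMAN3d3QDu7u4A////AId2VFes3LqqmId3ZndlM0Vmd5mZmZqqmXZlRFes3cu6mHd3dnd1RFZ3eJmYiImqqnZVVEabzcu6h2eId4iGVFd3eJmYd3iaqmVVVUaKzMy6dleIiJmGVWeIiJmHZniaqmVVVVZ6vMy6dmeZmamGRWiZiJl2VmeaqWVEVVZ5vMuph3iaqqmFRXmpmZh1VWeJmnZERFZ5u7qYiJqqqql1RXmqqql1RVZ4mnZDM0V5qqmIiJu7qql1RXmrvLp1RFVomodDMzV5qph2eJu7uql1RXm8zduGVERWiXZDMzRpqql2Z4q7u6mGRXm87uynZURFeFVDMzV5qqmGVWmru6mGVXm97+24dVRFZ0MzM0V5q6qHVFeau6mGVXnO/+25dlRVZjMzNEaKu6qXVEWJqpl2VXnO//25dURWZkMzNFesy7qXUzRomYh2VXnO//25dURnd1RDM0e93bqXQiNXd3h2ZXnO//25ZERomWZUM0i+/tuXQhJFZ3d2ZXm9/+24ZERomYdlM0jP/+yWMQE1Znd2VWm97tyoZVV4qph1VFjP//2mMQE0VmZlRWi83cqHZVZ5qph2ZWjP//2nMQE0VWZkNFiszLqGZWZ5q5h2Z3m+//2nQhI1VVVTI1iszMqGVVaKu5h2d4q9/+2oUiNVVEVCEUi83cuWRFaKvJh2aJrN7tyoUzVmVERCAUi93dyWQ0aKvJh2Z5rO7cuYVEZ3ZERCAEjN3dymMjV5q5h2Z4re7cqXVFaIdUQyAUnN3dymQjV4mYh3d4vf/bmHVFeZhlRCAUnN3MynQzVnd3iIeIvf7KiHZVeal1VCEVnN3MymQ0VWZmd4iJve7Jh3ZWeql2VCElnN3MuWQ0VmVVVniZvN25d3ZnirqGVTM2rNzLqGQ0VmZjRGeJvN25dnd3mqqGZVVnrMy6h2REZ3dzI0aJrN3Jdmd4mqqHZmeJq7uodmVVZ4hyETV4rN3Khmd4iaqYd3iaq7qXZmdmaIhxESRXm83Kh3d3iaqYd4mqu7qXZnd3eJhxESNGeby6h3eIiJqph4mqu7qXZniIiZhxESNFaJqpiIiIiJmYh4m7u7uXZniZqphhERI0Z5mYiImZmIiId5rMzLuXZniau6hhESIjV4mYiImqmYd3d5vMzLqYdniqu6hjMyIjV4iId4mqqYd2Z4q8y7qod4mrupdlVUM0V3d3d3iaqYd3d3mqqqqpiJmqqYdoh2VVZmZmd3iZmYiHdmeJmaqpmJmpmIh6mYd3dlRWd4iZmYiHZVZ4iZqZiJmpiIiKqYiJh1RFeIiZmZiHZVVnd4mYiImZiImrqZmql1RGeIiaqph2VEVWZneIiImZmZq7qpqrqGRXiIiaqph2RERURFeJmZmZmZq7uqqql2VniHeJqZh2VDRDM0aKqpmZmZq7u6qph2eImId4mZmHZTMyIkaaqqmqmZqru6mHd3iZmYiIiIiIdUMiI0aKqqqqqZmaqZh2aJqqqZmHd3iIdUIiNFaJqpqqqZmZiHZVaby7qpmYd3d3dUM0RWaJmZmqqpmQ=="/>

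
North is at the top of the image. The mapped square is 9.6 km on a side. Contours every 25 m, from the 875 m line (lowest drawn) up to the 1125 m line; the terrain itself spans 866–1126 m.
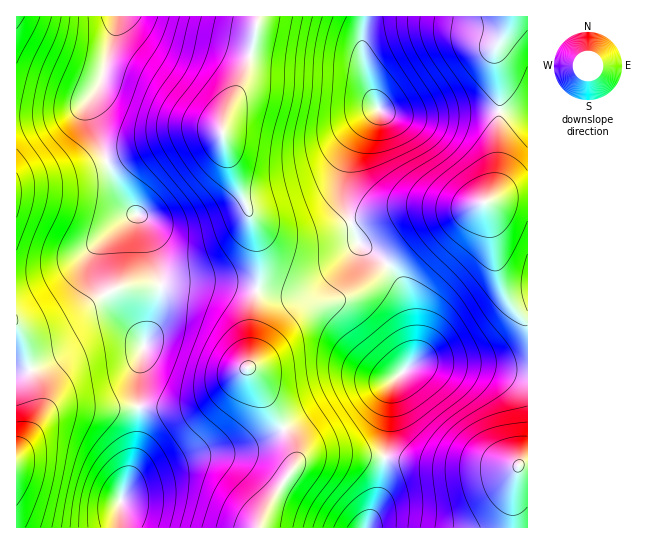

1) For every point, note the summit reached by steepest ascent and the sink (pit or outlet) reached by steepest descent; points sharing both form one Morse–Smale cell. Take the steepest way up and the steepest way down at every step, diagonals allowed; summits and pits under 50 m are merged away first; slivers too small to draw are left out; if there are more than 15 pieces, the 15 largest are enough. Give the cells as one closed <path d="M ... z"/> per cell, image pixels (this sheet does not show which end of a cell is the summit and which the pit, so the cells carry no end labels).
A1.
<path d="M527 16l-161 0-3 15 0 27 8 32 8 20-22 28-8 16-5 20 1 32 12 35 29 23 39-32 50-27 10-2 6 22 4 36 5 21 9 20 14 15 5 0z"/><path d="M90 97l-12 11-11 4-51 5 0 209 8 16 4 21 11 34 0 17-10 23 20-24 10-5 71 0 9-2 0-36 2-15 19-54 0-28-13-44-6-11-16-17-13-26-21-60z"/><path d="M258 16l-141 1-14 61-12 20-2 12 23 65 16 30 16 17 16 49 9 10 48 2 40 6 3-12 0-22-3-16-6-24-26-66-2-11 0-15 25-57z"/><path d="M365 16l-106 0-2 3-6 38-7 21-20 40-1 20 34 101 3 16 0 22-3 9 2 5 23 4 17 0 14-4 16-12 30-34-14-39-1-32 5-20 8-16 22-28-8-20-8-32z"/><path d="M387 265l-21 20-16 11-35 8-20 9-12 13-22 29-13 12 43 74 4 10 0 14 7-6 11-4 72 2 6-68 4-10 17-17 3-13-3-30-5-24-8-17z"/><path d="M247 368l-24 20-25 15-27 5-32-1 0 28-3 19-16 48 1 26 137 0 2-2 5-16 27-40 4-11-8-24-36-62z"/><path d="M485 203l-10 2-50 27-23 17-15 16 12 13 6 13 6 20 4 38-5 18 11-4 13 0 51 4 33 6 10 0 0-55-5-1-10-10-13-25-5-21-4-36z"/><path d="M434 363l-20 1-19 15-6 20-4 58 44 7 40 3 42 1 16-4 1-90-43-7z"/><path d="M138 407l-71 0-12 2-6 4-33 41 0 73 103 1 1-26 11-28 6-28z"/><path d="M161 272l-1 29-8 26-8 18-5 25 0 36 23 2 23-1 26-11 37-29 3-8 1-42 5-27-40-7-48-2-6-4z"/><path d="M387 457l-3 4-1 20-4 17-12 30 145-1 1-42 5-18-19 1-56-3z"/><path d="M117 16l-100 0-1 99 38 0 17-4 11-6 13-12 8-15 4-21 10-35z"/><path d="M354 455l-41 0-11 4-9 8-18 27-11 19-5 14 107 1 13-30 6-40z"/><path d="M361 244l-34 36-14 11-14 4-17 0-25-5-5 27-1 42-2 8 12-12 22-29 12-13 20-9 35-8 16-11 21-20z"/><path d="M17 327l0 126 14-20 8-19-2-23-9-28-4-21z"/>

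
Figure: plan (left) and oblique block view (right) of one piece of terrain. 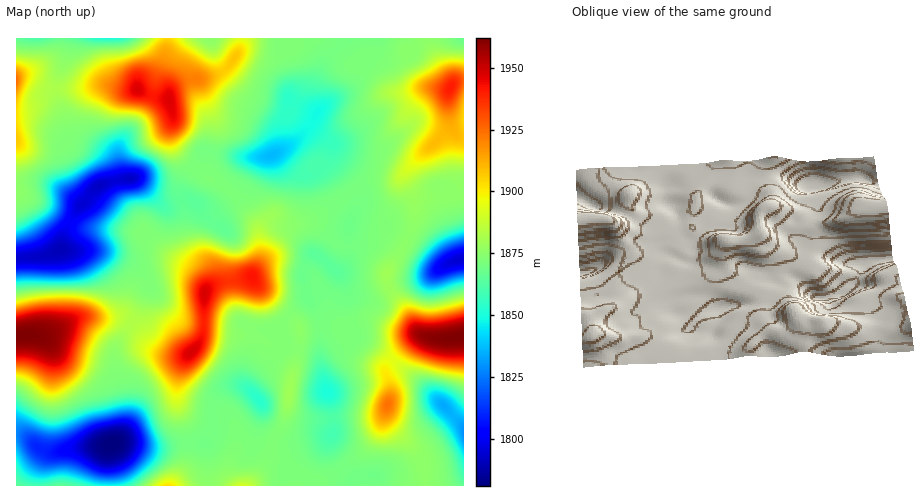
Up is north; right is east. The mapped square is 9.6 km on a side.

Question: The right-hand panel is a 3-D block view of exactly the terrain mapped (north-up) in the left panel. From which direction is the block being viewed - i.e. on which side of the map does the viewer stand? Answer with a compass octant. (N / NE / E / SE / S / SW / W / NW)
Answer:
N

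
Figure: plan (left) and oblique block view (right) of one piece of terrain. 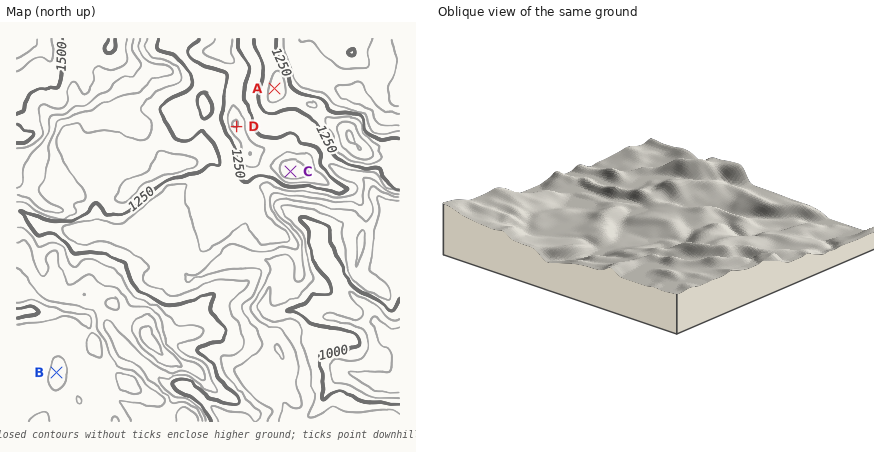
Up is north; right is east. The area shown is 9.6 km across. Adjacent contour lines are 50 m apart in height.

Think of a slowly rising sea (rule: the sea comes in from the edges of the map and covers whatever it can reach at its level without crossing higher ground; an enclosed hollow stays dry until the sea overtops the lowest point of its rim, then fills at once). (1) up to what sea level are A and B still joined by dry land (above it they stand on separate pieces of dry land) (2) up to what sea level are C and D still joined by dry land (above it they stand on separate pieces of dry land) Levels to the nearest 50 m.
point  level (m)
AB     1250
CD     1300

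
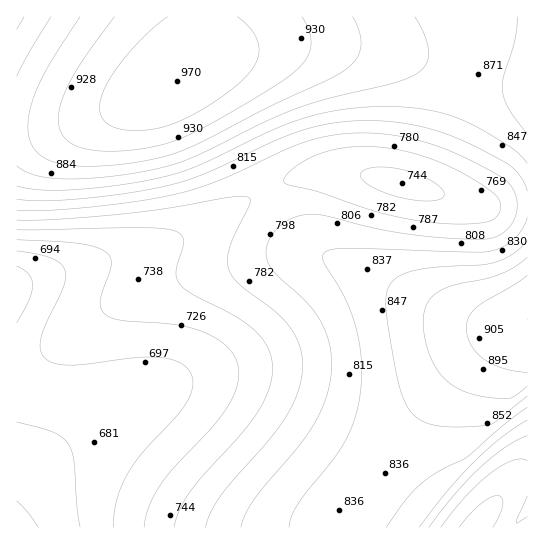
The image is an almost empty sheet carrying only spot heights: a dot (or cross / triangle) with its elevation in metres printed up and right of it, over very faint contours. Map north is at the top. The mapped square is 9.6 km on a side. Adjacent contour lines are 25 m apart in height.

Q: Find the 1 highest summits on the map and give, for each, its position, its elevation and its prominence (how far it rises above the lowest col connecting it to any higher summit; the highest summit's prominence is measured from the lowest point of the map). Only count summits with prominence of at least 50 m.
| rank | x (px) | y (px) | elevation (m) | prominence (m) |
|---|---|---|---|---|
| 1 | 177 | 81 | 970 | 329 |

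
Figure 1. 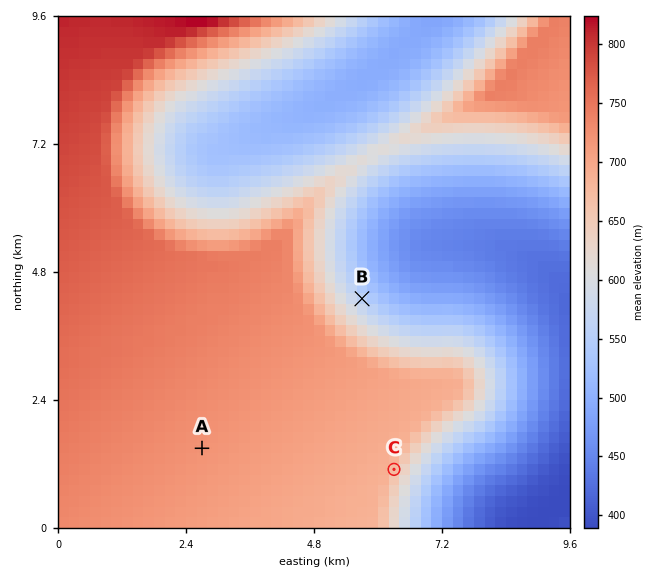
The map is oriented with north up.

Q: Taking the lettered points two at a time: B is lower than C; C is lower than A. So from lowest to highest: B C A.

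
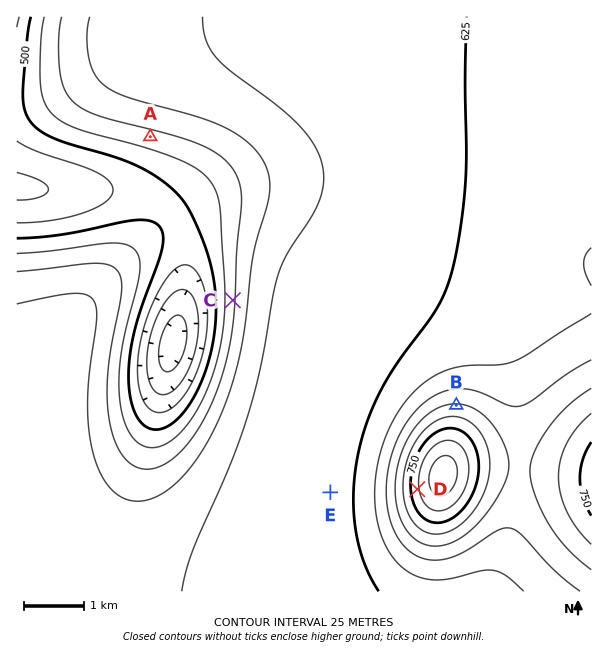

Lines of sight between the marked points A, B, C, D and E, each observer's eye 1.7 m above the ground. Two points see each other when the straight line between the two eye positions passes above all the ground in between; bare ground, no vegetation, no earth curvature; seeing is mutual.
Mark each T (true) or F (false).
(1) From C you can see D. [F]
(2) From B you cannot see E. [T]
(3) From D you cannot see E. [F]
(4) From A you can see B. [T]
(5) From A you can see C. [T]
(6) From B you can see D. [F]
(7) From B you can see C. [F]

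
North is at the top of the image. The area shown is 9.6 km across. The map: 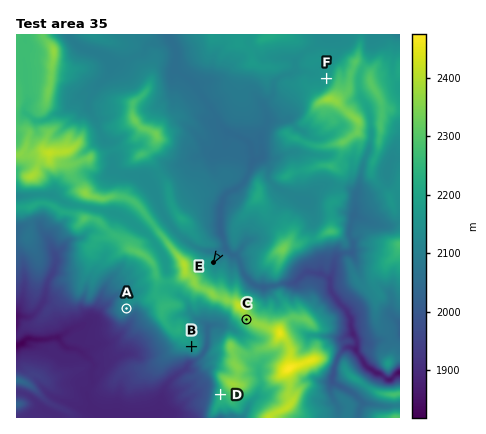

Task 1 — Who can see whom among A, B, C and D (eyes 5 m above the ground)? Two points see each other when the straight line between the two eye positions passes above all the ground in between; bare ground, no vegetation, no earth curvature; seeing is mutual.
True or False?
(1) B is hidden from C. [False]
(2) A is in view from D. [True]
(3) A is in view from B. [False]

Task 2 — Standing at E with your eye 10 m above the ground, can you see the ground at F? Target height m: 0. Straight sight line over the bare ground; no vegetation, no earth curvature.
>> no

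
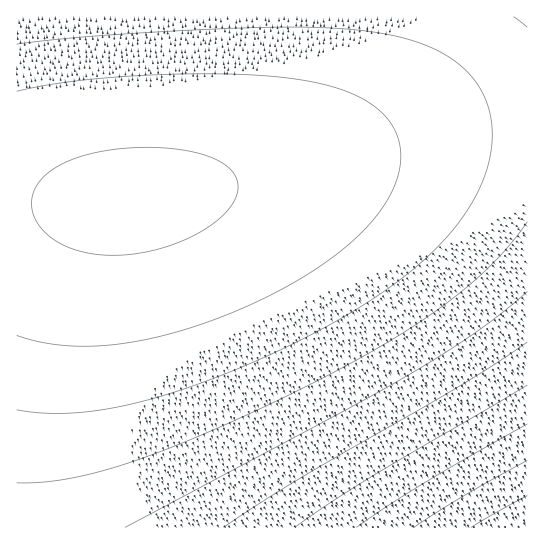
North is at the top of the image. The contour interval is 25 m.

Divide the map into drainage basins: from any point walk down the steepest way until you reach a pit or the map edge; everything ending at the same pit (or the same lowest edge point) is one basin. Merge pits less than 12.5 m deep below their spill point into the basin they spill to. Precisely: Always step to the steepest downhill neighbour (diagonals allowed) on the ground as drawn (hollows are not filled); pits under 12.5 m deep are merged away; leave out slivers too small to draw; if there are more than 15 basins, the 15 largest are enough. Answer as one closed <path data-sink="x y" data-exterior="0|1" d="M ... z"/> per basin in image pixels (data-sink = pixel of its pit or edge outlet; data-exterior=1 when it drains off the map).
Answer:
<path data-sink="527 527" data-exterior="1" d="M527 125l-41 2-55 8-174 44-94 17-61 7-85 0-1 324 511 1z"/><path data-sink="17 17" data-exterior="1" d="M310 16l-293 0-1 186 86 1 52-6 63-12 38-16 25-22 8-12 11-24 9-41 3-29z"/><path data-sink="527 17" data-exterior="1" d="M527 16l-216 0-2 42-4 28-6 25-11 24-8 12-21 20-22 12-25 7 6 1 56-12 157-40 55-8 41-2z"/>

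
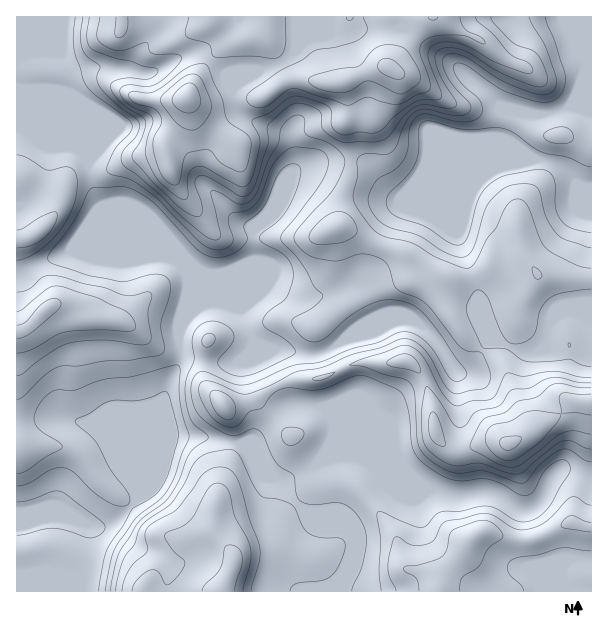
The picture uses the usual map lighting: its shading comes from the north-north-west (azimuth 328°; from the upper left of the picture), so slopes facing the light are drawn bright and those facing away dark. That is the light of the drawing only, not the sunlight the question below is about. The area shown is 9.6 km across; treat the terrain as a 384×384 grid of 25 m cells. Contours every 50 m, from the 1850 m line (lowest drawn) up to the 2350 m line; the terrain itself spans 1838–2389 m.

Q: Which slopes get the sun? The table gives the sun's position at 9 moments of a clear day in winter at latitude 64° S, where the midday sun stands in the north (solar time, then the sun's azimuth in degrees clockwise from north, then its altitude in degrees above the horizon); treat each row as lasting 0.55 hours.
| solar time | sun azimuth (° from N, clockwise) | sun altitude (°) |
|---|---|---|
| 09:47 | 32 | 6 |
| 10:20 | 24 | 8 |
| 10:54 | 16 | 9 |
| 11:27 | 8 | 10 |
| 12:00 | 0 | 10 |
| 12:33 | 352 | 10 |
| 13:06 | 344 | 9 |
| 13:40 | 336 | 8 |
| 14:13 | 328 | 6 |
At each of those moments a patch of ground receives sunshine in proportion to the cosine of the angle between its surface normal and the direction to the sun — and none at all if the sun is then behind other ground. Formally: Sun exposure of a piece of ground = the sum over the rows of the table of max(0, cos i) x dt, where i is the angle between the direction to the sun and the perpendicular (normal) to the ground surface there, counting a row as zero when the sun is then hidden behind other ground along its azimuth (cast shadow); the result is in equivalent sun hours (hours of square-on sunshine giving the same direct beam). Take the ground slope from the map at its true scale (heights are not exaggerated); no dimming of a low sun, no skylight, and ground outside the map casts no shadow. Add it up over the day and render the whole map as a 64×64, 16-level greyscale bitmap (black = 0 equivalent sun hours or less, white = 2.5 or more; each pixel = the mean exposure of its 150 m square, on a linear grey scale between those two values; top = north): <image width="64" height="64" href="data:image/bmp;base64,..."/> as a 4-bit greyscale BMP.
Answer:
<image width="64" height="64" href="data:image/bmp;base64,Qk12CAAAAAAAAHYAAAAoAAAAQAAAAEAAAAABAAQAAAAAAAAIAAATCwAAEwsAABAAAAAAAAAAAAAAABEREQAiIiIAMzMzAERERABVVVUAZmZmAHd3dwCIiIgAmZmZAKqqqgC7u7sAzMzMAN3d3QDu7u4A////AERERERFZmZUVVVmZDMzREREREVUQyNFVVRERFVVRERERERERFZ3iGVVVoh1IiMzMzNERVQyEjVlQyI0VVREREREREREVneIhlVVZ3UyIzMzMzREVUREVmVCEjRERERFVTMzREVWeImXVERVVVQzQ0RERERFVXiIhkISMzMzNEREVERFVmeJmGVDNDNGdlVERVVUREVWeJmHUyIhEQABIiKIdmZnd5umMjRDMkeHdlVVZmVUREVniYZVMhEiMhAAAImYh3dmi7hlVmVEV3h2VVVVVURDRoiZdomFRXq6cxABRWZmVENHrNuYdlVWd3ZVVURERDJIqYh5vdy7y6qoU0ZERERDIRJ9/9qHZUVmZVVVREREI2mXZorMzLgxI2iIiRIzMyIREUjf64dlRWZlVlRERDIld2VEVUNEIQABJXiIABEiIREjRFvLmHdmZmZmVDMyIkZ1QzIhAAAAAAACV3YAAREREkZURJqoiId2ZmVEREM0Z1RDMhAAAAAAAAAlVQAAABEkZUREaZiJmHdlREVVVVZ2REMhAAAAAAAAAAEzAAAAEkZkRERHh4mYd0QyJFVmZ2VEQxAAAAAAAAAAAAEREAATVlREREaIiZh1RCESNEVVRERDEAAAAAAAAAAAADMiEkVlRERERYmHd2NDIREkREREREIQATMQAAAAAAAAVlVWd2REREREZ2UhEzMiIiNEREREQzEUZ1MjQxAAAAB3d4h3VERERENDEAABEjRUQ0REREREQzWIhmiYUxAAAGZmZVREREREQyEAAAABRnd1VERERDREV4iIq7mGUhAANEMzIjRERERDIQAAIQFHd3ZDRDMyI0Vnh4rduZiGQhAiIiERIjMzMzMyESRTI0VDEBIzMhACRomprN2pqoZDIhIREREREREjMjMjepdTIhAAAAEQAAFGmru8uYq7llZ4EREREQAAABEiRVnv7LhBAAAAAAAAACaau7qXirupvv8REAEQAAAAABJorf7d3bhTMhAAAAAAFZqYh2aKq9///xEQABAAAAAAAVm8uYis3d3uthAAAAAnmFMzNXmr3/27AAAAAAAAAAABRmVERFab3e7/x1VVNHqVIRI2iImZh2YAAAAAAAAAACREIRI0REVlNHz///3LzIMQE1d2VVVURQAAAAAAAAADVUQyIjREMhAAE3vv///rURE1VUMzRERFIRAAAAAAATVlV4dlVUIQARERNEWM78YhE1VEMiNFVVV0IREQAAEkZURIu6l2QxEkVDETRER3MQElZEQzM0VVVahBEjRFVndTM0WbqXdmZmd2UxATMyAAAlZUQzRERFVUqoUzRWeJl0MjRFZlRGeIh3dmQhAAAAAlZURDRDM0RESKuod3iJqXUzNERERERXdlVWZlQgAAATVDREREMhIzRImru7vLuqh1QzM0QzREVlQzNFVEMQATQzMzI0RDERERZorMzMupmal0IhESNEQ0RDMiIzMzNFVDNEIjREMiIzM0abupmYd3h2MRAAEjMyIiIRESIzNFVUZ4ZDRERFZmdwAkZ3ZURDREMhEAABIiEAEAABESIjRFi8yWVVRGd3eIAAEjM0NDMyIhEAAAABAAAAAAAAESRWi93KhmVFeIiIgQAAEjQ0MzIhEAAAARAAABEAAAEkeaq7uZh3ZUVneJmWQQACMzQzIhEAAANCIjNEVTEAE2m8zLl1Z3dkRWZ5qqiGMQEzMzMhAAAAJCARNXiYdkRXmru6lkRFZmVVZ4mqp4h0ERMzMhAAAAEyAAEjV4mZmZmZmHZURERWZmZneIdlZ3YxEjMQAAAAEzAAABI1eZmZmHZUNEM0RGZ3d2ZmVENGZkIRAAAAAAA0EAAAEiNXiHZlQzMzMzNEZ4iHZVREQzVmUyAAAAAAAlIAAAEREjRnZUMhESIjM0Romal2RERERWZkMQAAAAADIAAAAREREkVlQhAAEiMzNEebu5dlQzZmZ3ZDMQAAESMQAAASEAABEjUxAAAAEiMzNGmrqHQhB3d3h1RUIQEjUwABIjMgAAAAEQAAAAAAEiM0RERVIAAIh2d2REZVQzRTERMzMyAAAAAAAAAAAAABIjM0RCAAACdlRERENXd1RVIRIzREMQAAAAAAAAAAAAABIzMyAAACRlREREQyREZ2MQEjVodRAAAAAAAAAAAAAAAREQAjM0RUREREQzIRAnUgASR5lhAAAAAQAAAAAAAAAAAAACVnZmRERERDIQAAEhABJHdAAAAAABQiIQAAAAAAAAAAAUZ2ZERERDMQAAAAAAE0UwAAAAAAASIhAAAAABIQAAAAE0RERERDMQAAEzMyJGZTMhAAAAAAARAAAAAVdAAAAAABNEREREMQATje3Kh3h1VocwAAAAAAAAAAAngwAAAAAAE0RDMzIiI3z/7u7bl2RFeYUhI0QxAAAAE3ggAAAAABMzREMzMzM0NFU1re2mRERGd3eIiIdBATRXgQAAAAACV2VERVVVMhAAAAAXvJUyMzI1eIiJmXVWeIgwAAAAE1eHdURFVVQxAAAAEAA2ZCEAABNWZ4iIiJmIhAAAAAJpqYdlVERERDIAAAE0MQEjQyERI0RWZmeJqqhRAAAAN6qph2VERERERDMhEjVlMQE0VERERERVVWeJhzAAACWaqYd3ZURERERWVVQzNFZUISRmZURERERERVVUMQAVi7qHZndURERERFZVVURERVVUNFVVREREREREREQzM0Z4h2VVZVRE"/>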